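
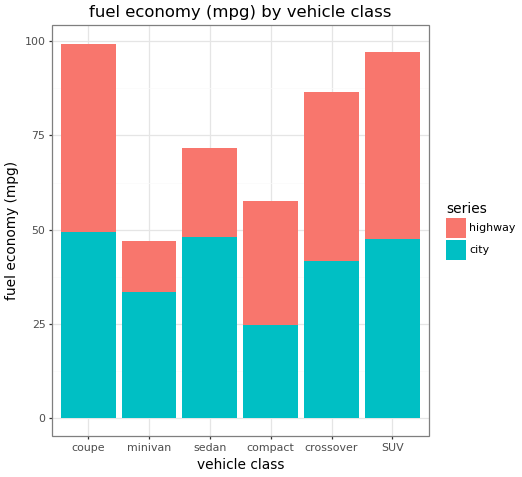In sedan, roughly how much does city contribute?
city top ≈ 50, bottom ≈ 0; segment ≈ 50.

≈ 50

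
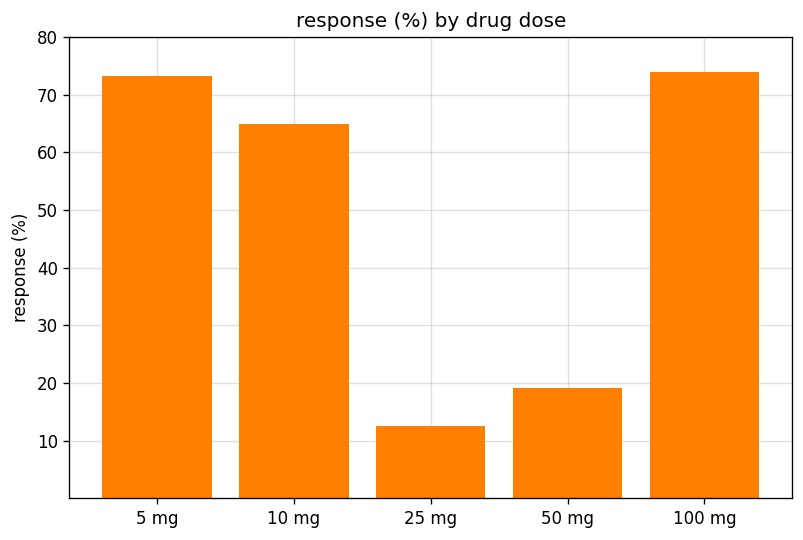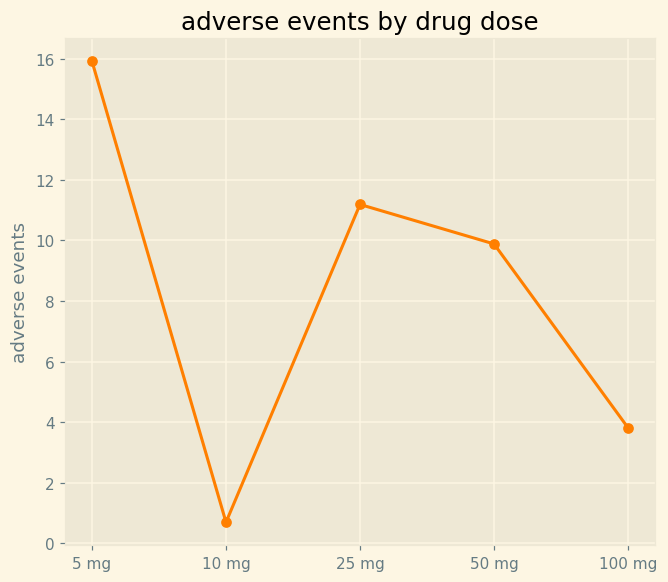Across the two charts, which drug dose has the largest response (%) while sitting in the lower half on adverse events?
Chart 2 median adverse events ≈ 10; below-median drug doses: 10 mg, 100 mg. Among those, 100 mg has the highest response (%) (≈ 70).

100 mg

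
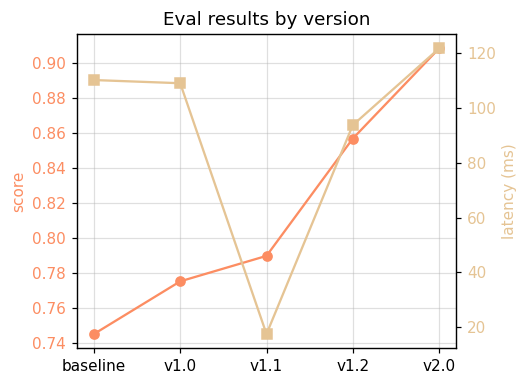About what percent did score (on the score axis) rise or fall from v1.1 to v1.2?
≈ +10.3%

v1.1 ≈ 0.78, v1.2 ≈ 0.86; (0.86 − 0.78) / 0.78 ≈ +10.3%.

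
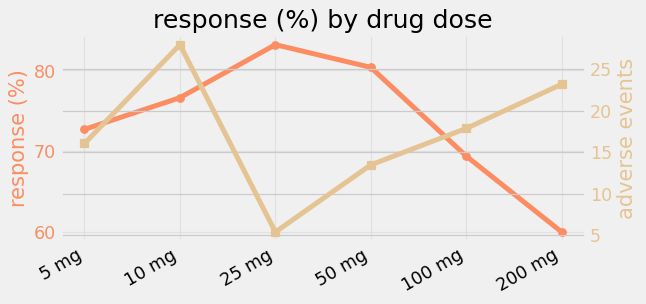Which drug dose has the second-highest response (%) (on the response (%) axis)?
50 mg

Top 3 (on the response (%) axis): 25 mg ≈ 84, 50 mg ≈ 80, 10 mg ≈ 76.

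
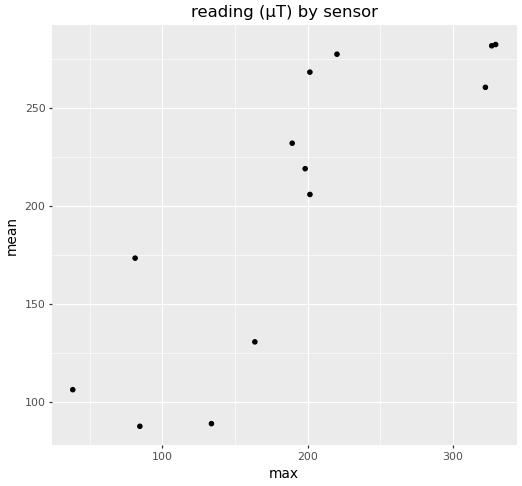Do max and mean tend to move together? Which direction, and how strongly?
Points are positively correlated; strong (|r| ≈ 0.8).

positive, strong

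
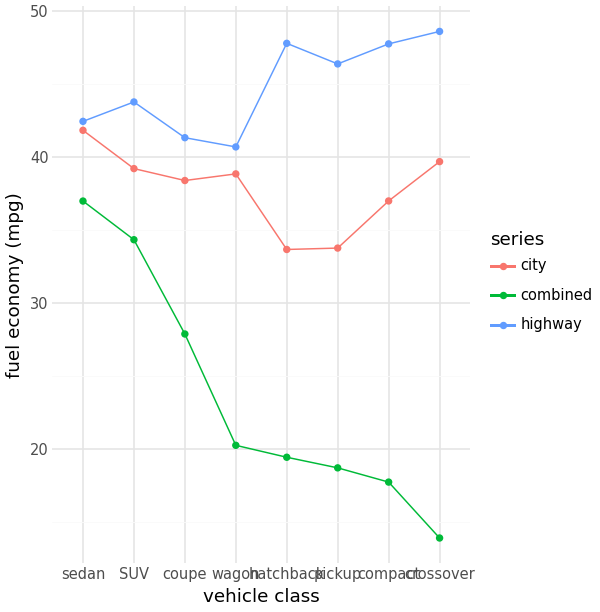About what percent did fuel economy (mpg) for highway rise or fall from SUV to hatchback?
≈ +11.1%

SUV ≈ 45, hatchback ≈ 50; (50 − 45) / 45 ≈ +11.1%.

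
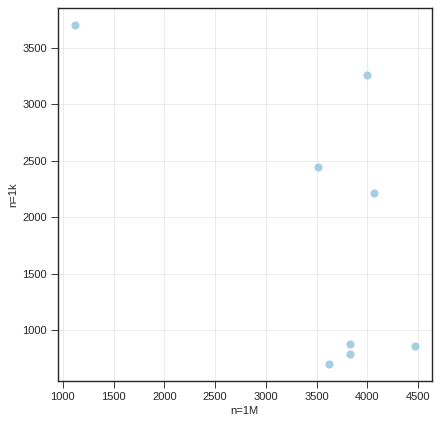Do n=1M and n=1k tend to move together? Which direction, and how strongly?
Points are negatively correlated; moderate (|r| ≈ 0.6).

negative, moderate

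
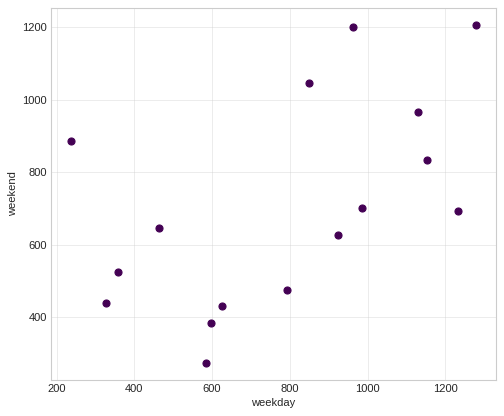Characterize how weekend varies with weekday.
Points are positively correlated; moderate (|r| ≈ 0.5).

positive, moderate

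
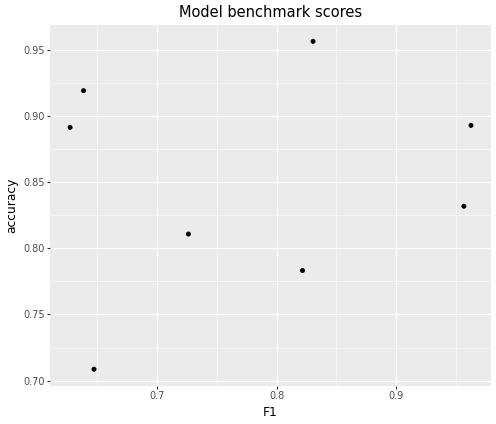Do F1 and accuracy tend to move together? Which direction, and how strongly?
no clear correlation

Points are roughly uncorrelated; weak (|r| ≈ 0.2).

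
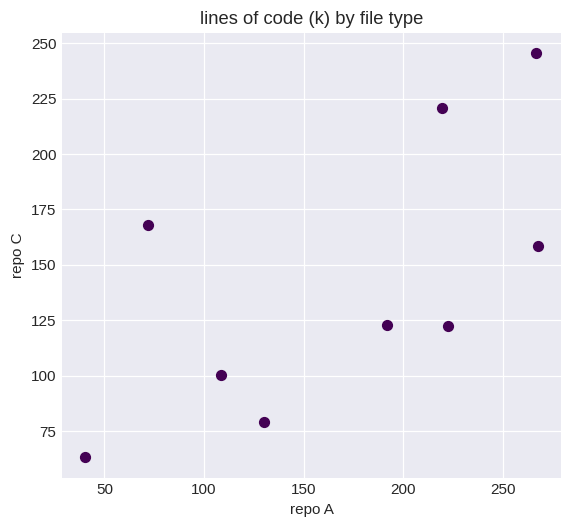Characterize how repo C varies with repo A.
Points are positively correlated; moderate (|r| ≈ 0.6).

positive, moderate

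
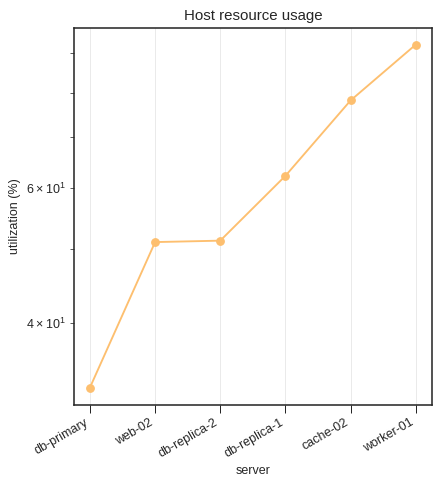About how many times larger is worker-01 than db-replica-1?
worker-01 ≈ 90, db-replica-1 ≈ 60; 90/60 ≈ 1.5.

≈ 1.5×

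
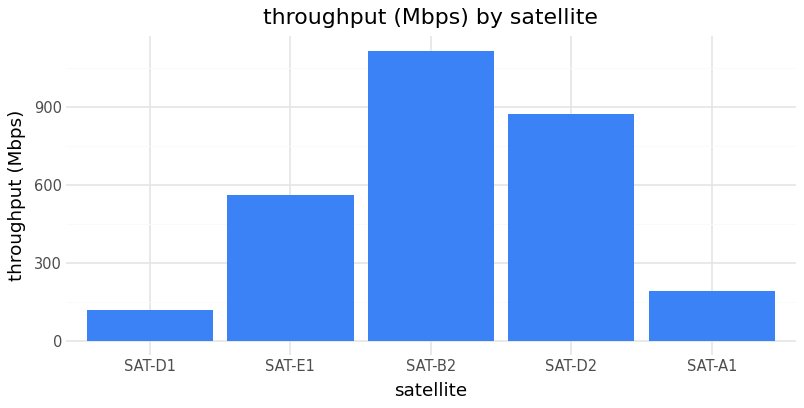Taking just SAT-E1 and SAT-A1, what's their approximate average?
(600 + 200) / 2 ≈ 400.

≈ 400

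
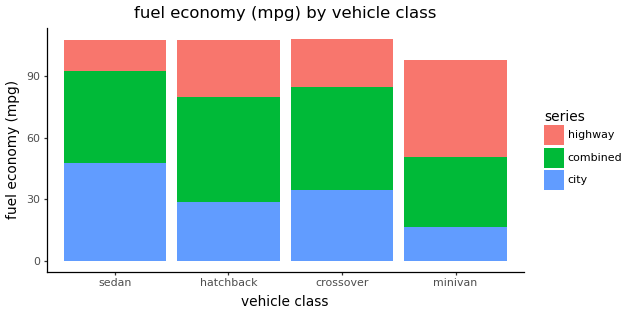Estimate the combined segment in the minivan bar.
combined top ≈ 50, bottom ≈ 20; segment ≈ 30.

≈ 30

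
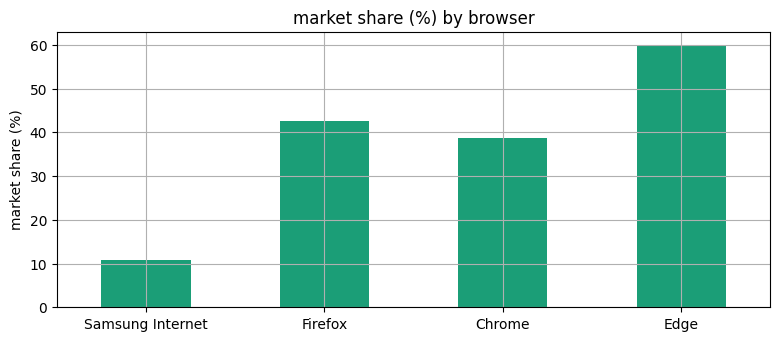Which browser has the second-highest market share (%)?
Top 3: Edge ≈ 60, Firefox ≈ 45, Chrome ≈ 40.

Firefox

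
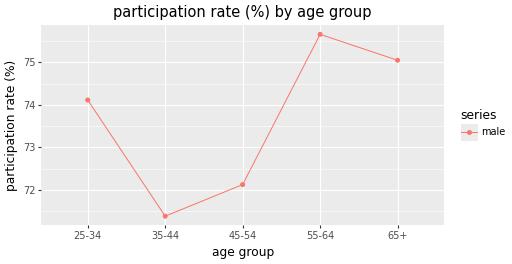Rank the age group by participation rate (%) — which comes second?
Top 3: 55-64 ≈ 75.5, 65+ ≈ 75.0, 25-34 ≈ 74.0.

65+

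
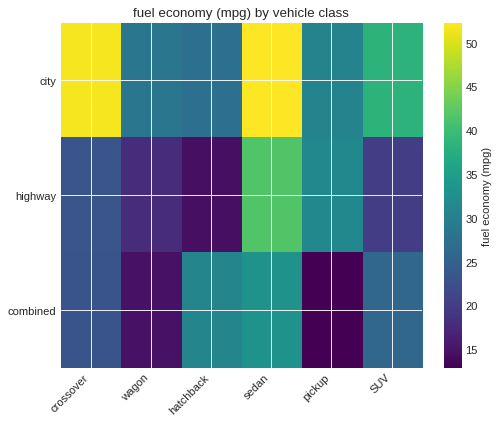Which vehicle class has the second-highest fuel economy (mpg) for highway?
Top 3 for highway: sedan ≈ 40, pickup ≈ 30, crossover ≈ 25.

pickup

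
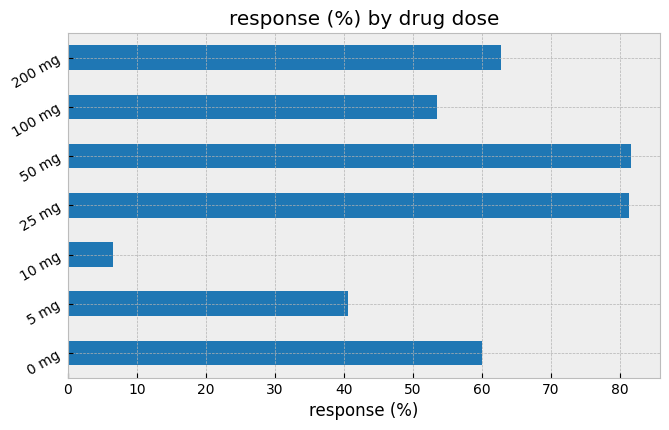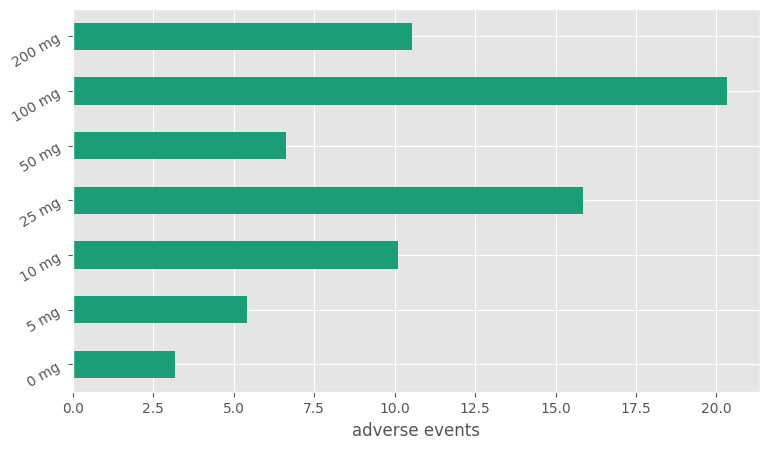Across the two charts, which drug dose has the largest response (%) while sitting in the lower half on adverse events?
Chart 2 median adverse events ≈ 10; below-median drug doses: 0 mg, 5 mg, 50 mg. Among those, 50 mg has the highest response (%) (≈ 80).

50 mg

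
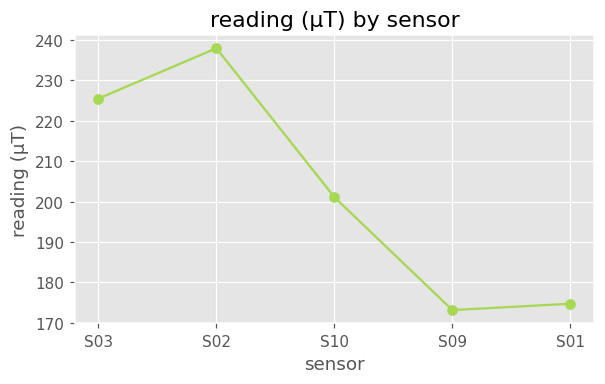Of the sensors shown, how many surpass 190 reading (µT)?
Above 190: S03, S02, S10.

3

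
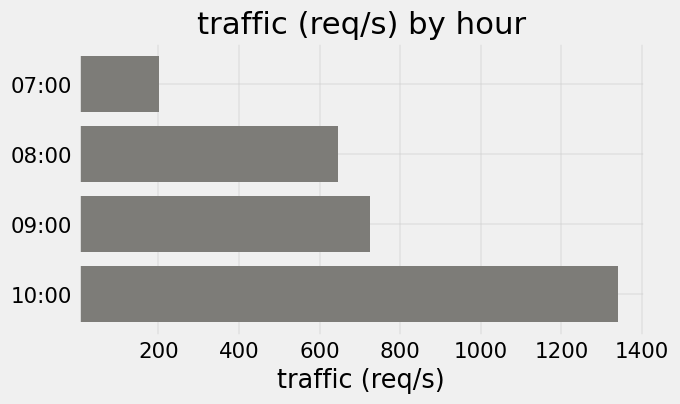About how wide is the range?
≈ 1200

Max 10:00 ≈ 1400, min 07:00 ≈ 200; range ≈ 1200.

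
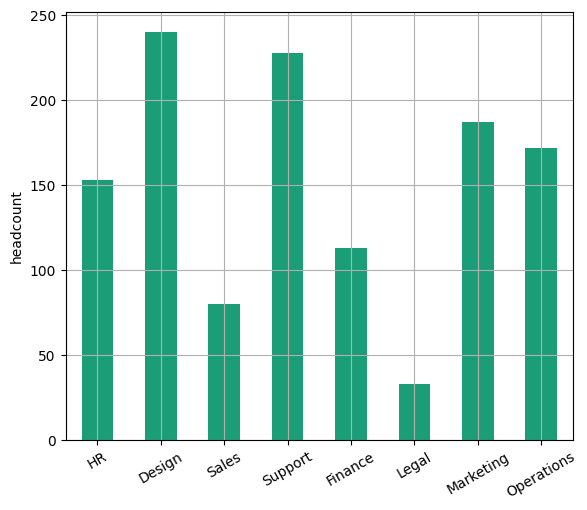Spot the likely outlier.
Legal ≈ 40; the rest sit between ≈ 80 and ≈ 240.

Legal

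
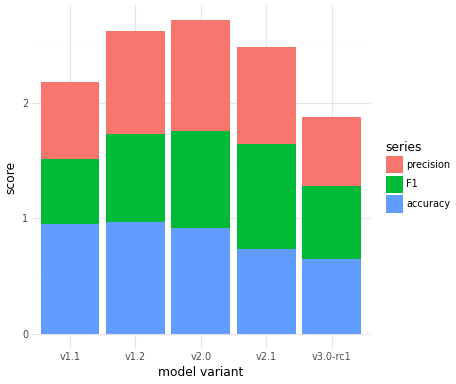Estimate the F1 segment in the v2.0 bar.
F1 top ≈ 2.0, bottom ≈ 1.0; segment ≈ 1.0.

≈ 1.0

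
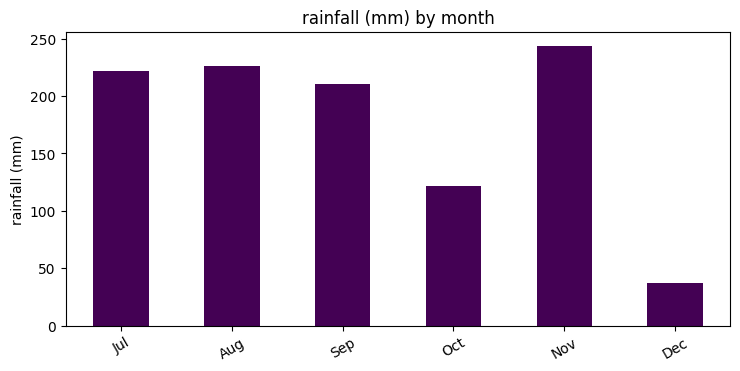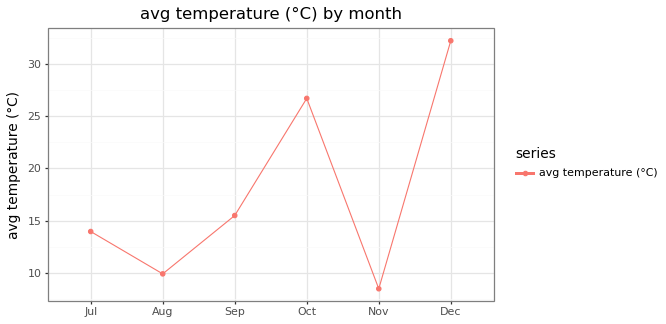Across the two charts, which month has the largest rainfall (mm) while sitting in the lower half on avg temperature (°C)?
Nov

Chart 2 median avg temperature (°C) ≈ 15; below-median months: Jul, Aug, Nov. Among those, Nov has the highest rainfall (mm) (≈ 250).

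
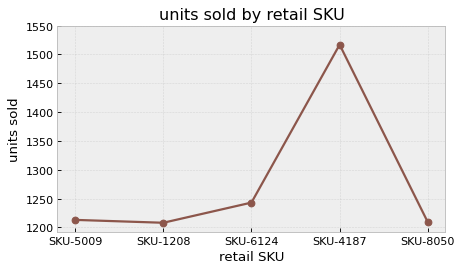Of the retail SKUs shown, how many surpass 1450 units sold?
Above 1450: SKU-4187.

1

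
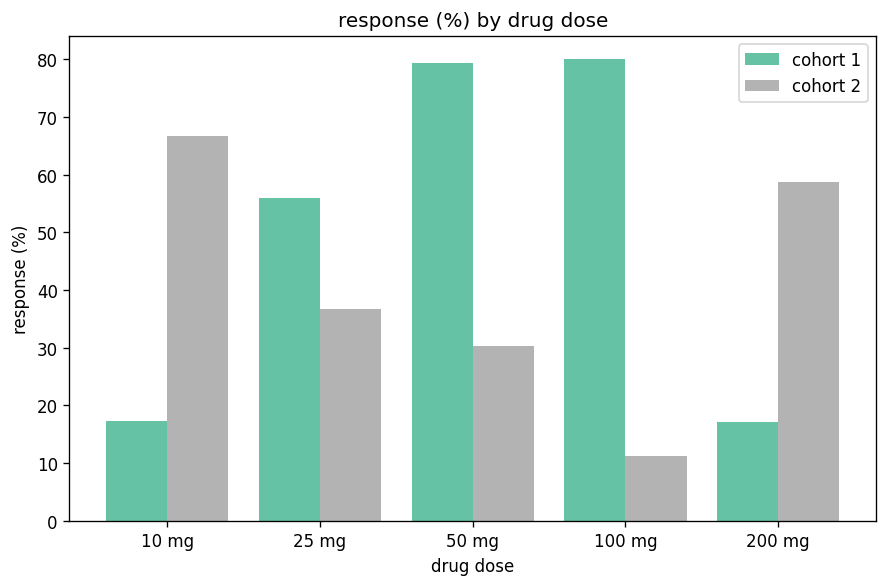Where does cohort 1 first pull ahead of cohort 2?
25 mg

10 mg: cohort 1 ≈ 20 vs cohort 2 ≈ 70 (not yet); 25 mg: cohort 1 ≈ 60 vs cohort 2 ≈ 40 (first crossover).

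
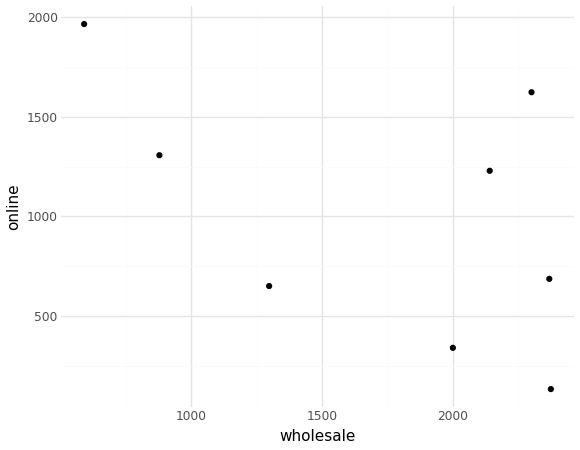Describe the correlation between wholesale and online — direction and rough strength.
negative, moderate

Points are negatively correlated; moderate (|r| ≈ 0.5).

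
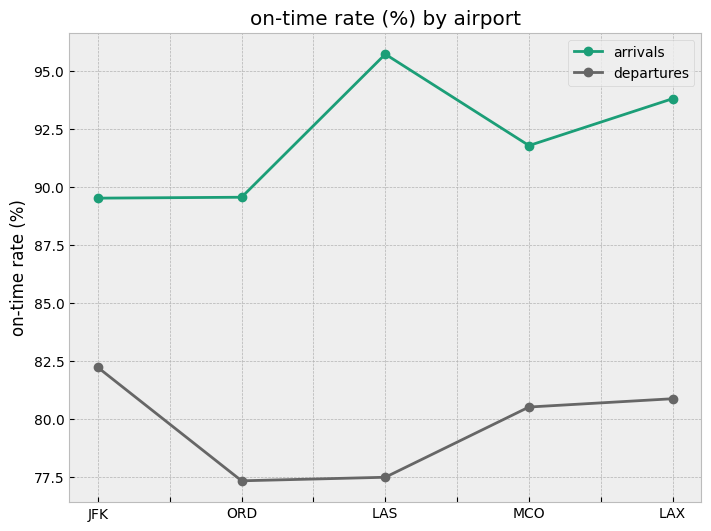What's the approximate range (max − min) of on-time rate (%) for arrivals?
Max LAS ≈ 96, min JFK ≈ 90; range ≈ 6.

≈ 6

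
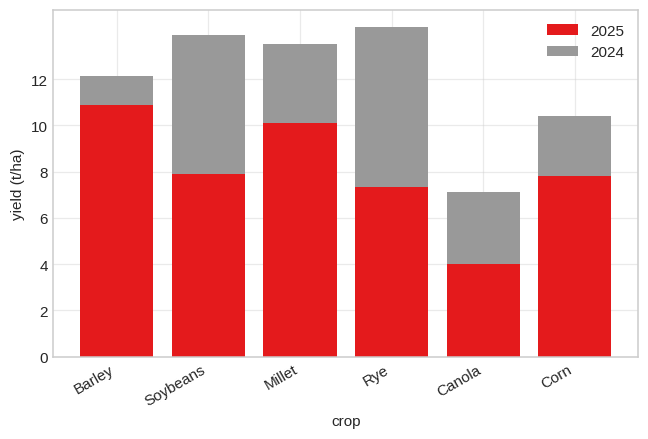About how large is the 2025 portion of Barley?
≈ 10

2025 top ≈ 10, bottom ≈ 0; segment ≈ 10.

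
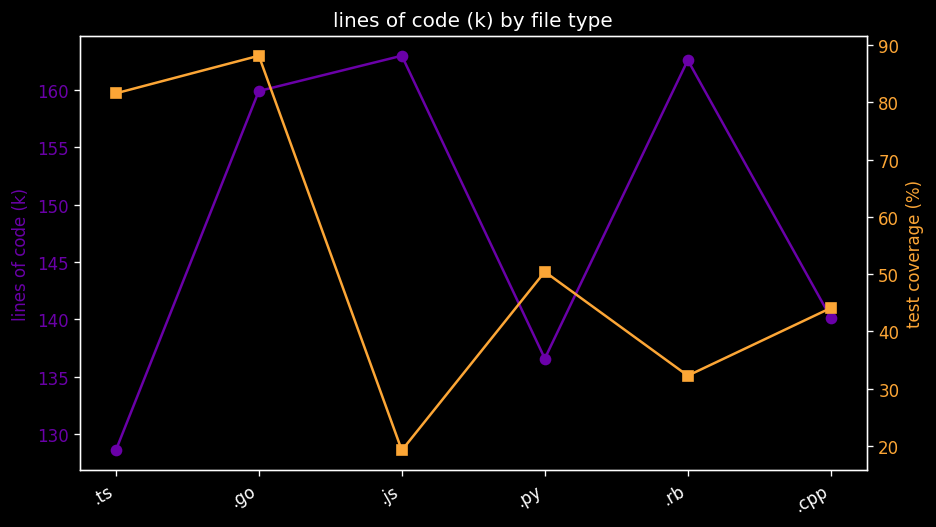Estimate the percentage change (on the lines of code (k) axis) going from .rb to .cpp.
≈ -15.2%

.rb ≈ 165, .cpp ≈ 140; (140 − 165) / 165 ≈ -15.2%.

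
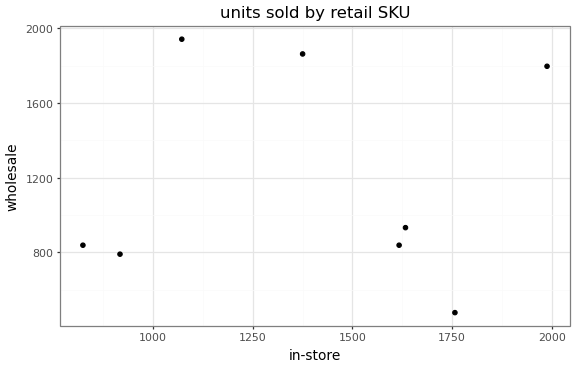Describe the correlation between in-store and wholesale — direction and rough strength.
no clear correlation

Points are roughly uncorrelated; weak (|r| ≈ 0.1).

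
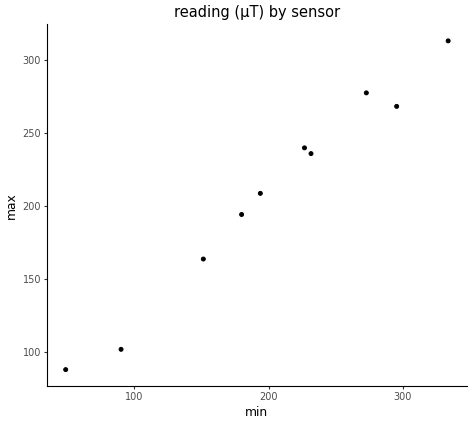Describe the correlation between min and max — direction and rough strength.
positive, strong

Points are positively correlated; strong (|r| ≈ 1.0).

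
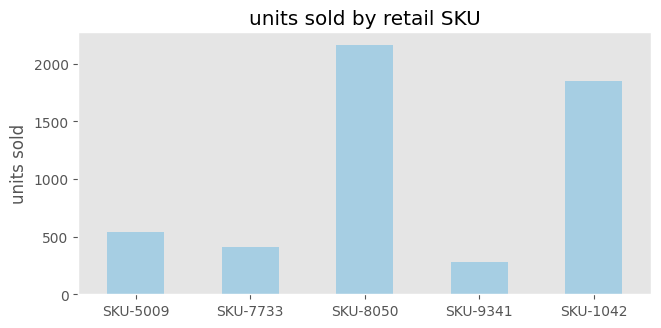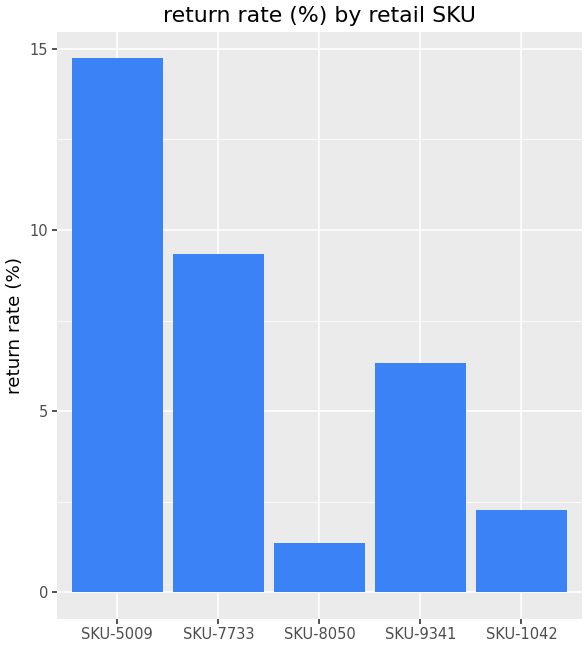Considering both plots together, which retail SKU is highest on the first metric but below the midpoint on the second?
Chart 2 median return rate (%) ≈ 6; below-median retail SKUs: SKU-8050, SKU-1042. Among those, SKU-8050 has the highest units sold (≈ 2200).

SKU-8050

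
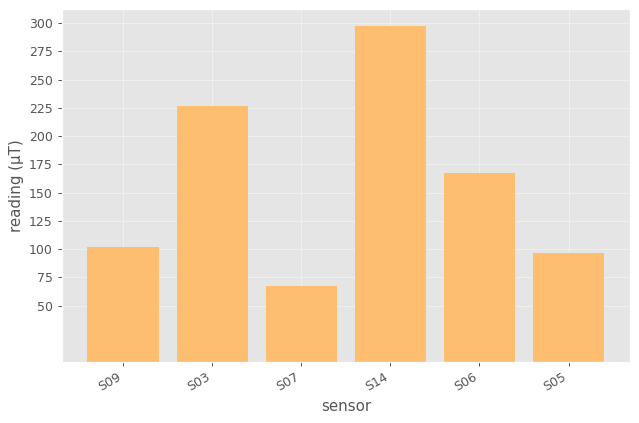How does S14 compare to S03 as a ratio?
≈ 1.33×

S14 ≈ 300, S03 ≈ 225; 300/225 ≈ 1.33.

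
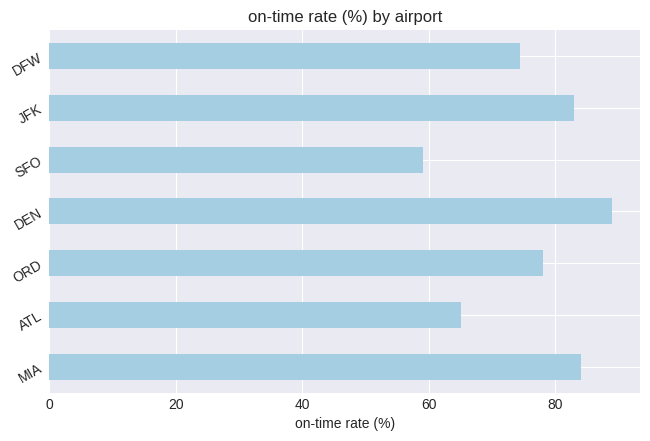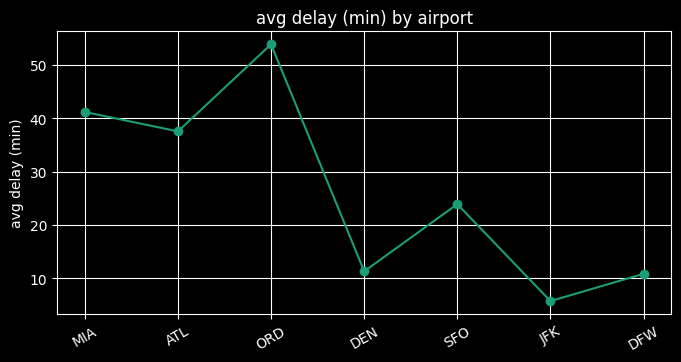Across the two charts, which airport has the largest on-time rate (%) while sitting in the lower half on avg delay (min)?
DEN

Chart 2 median avg delay (min) ≈ 25; below-median airports: DEN, JFK, DFW. Among those, DEN has the highest on-time rate (%) (≈ 90).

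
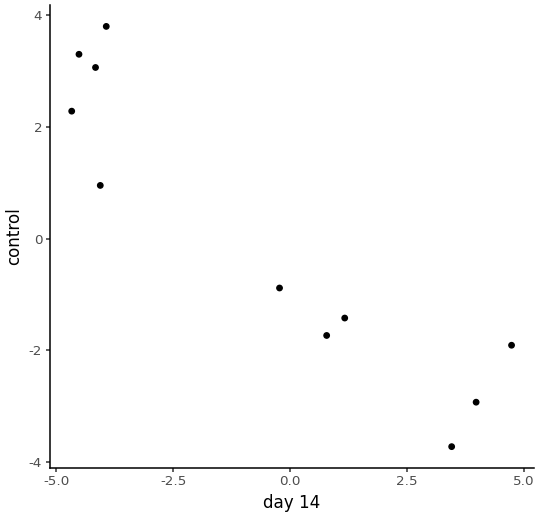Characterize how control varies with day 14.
Points are negatively correlated; strong (|r| ≈ 0.9).

negative, strong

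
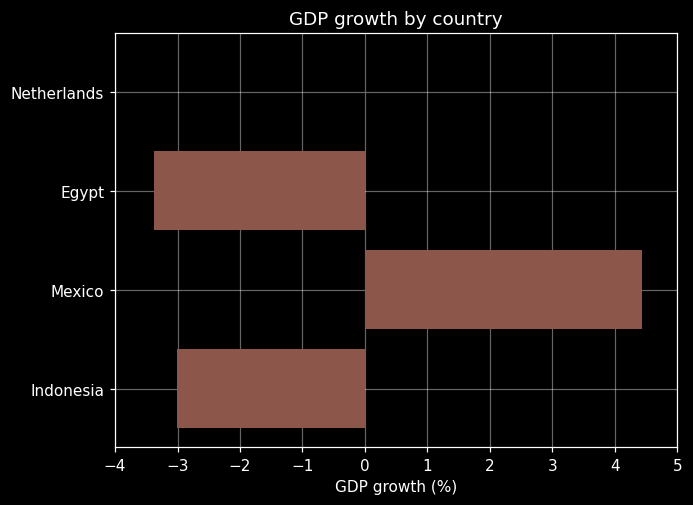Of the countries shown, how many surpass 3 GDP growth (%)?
1

Above 3: Mexico.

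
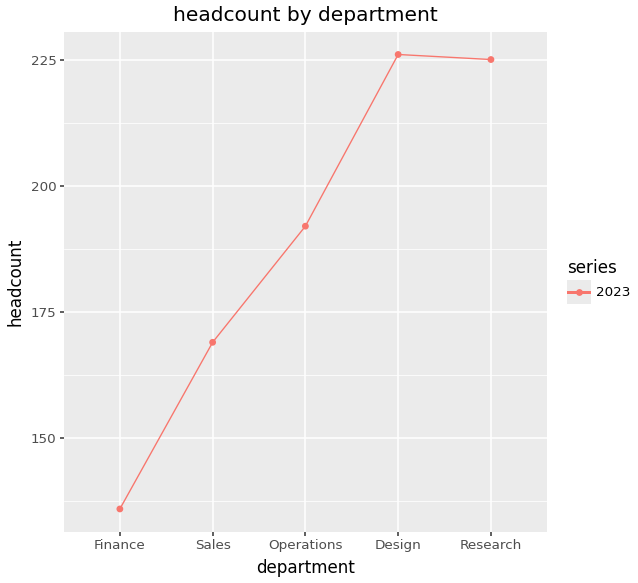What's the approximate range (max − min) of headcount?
Max Design ≈ 230, min Finance ≈ 140; range ≈ 90.

≈ 90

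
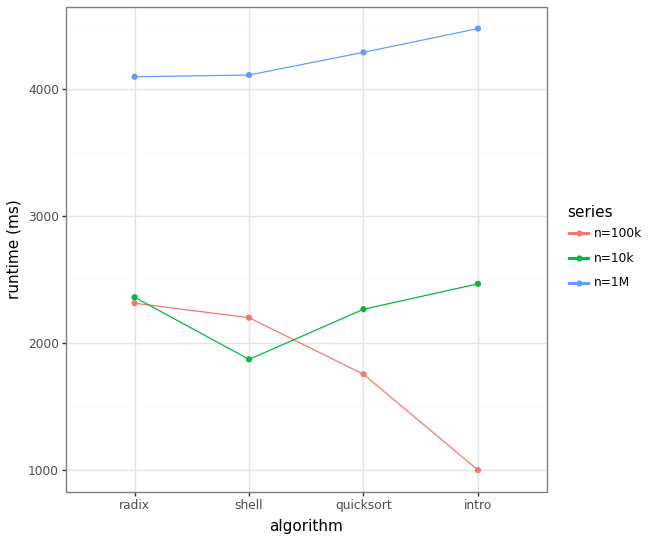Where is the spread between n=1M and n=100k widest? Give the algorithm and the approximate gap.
intro, ≈ 3500 ms

intro: n=1M ≈ 4500, n=100k ≈ 1000 → gap ≈ 3500. Next-largest (quicksort) is only ≈ 2500.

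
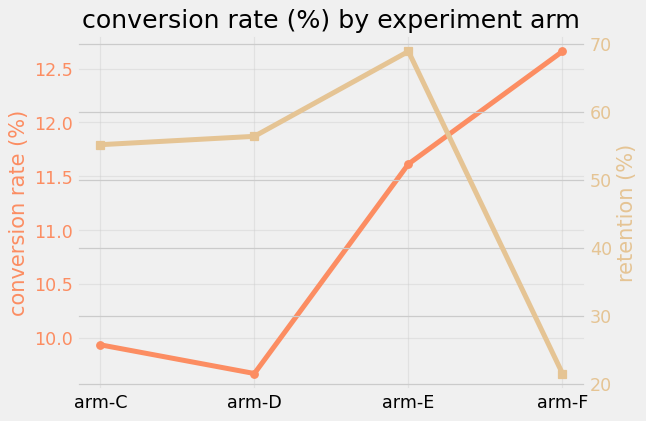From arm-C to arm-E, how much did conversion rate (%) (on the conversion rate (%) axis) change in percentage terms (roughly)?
≈ +15%

arm-C ≈ 10.0, arm-E ≈ 11.5; (11.5 − 10.0) / 10.0 ≈ +15%.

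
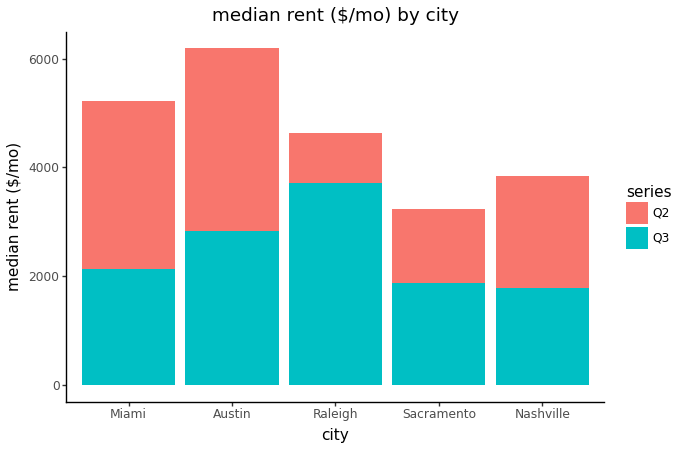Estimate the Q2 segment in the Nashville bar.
≈ 2000

Q2 top ≈ 4000, bottom ≈ 2000; segment ≈ 2000.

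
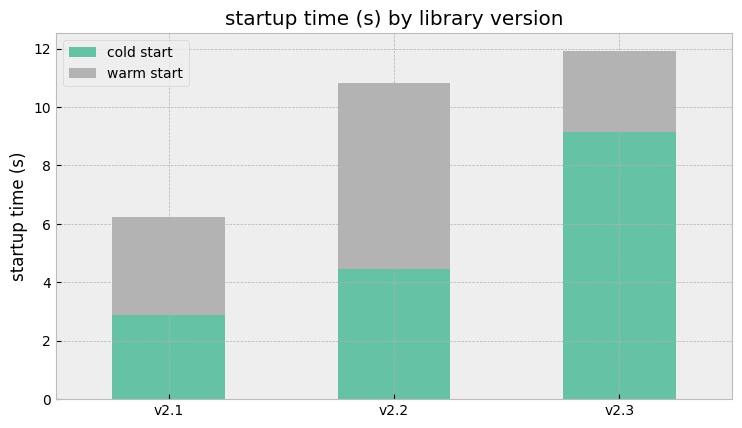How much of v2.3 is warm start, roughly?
warm start top ≈ 12, bottom ≈ 9; segment ≈ 3.

≈ 3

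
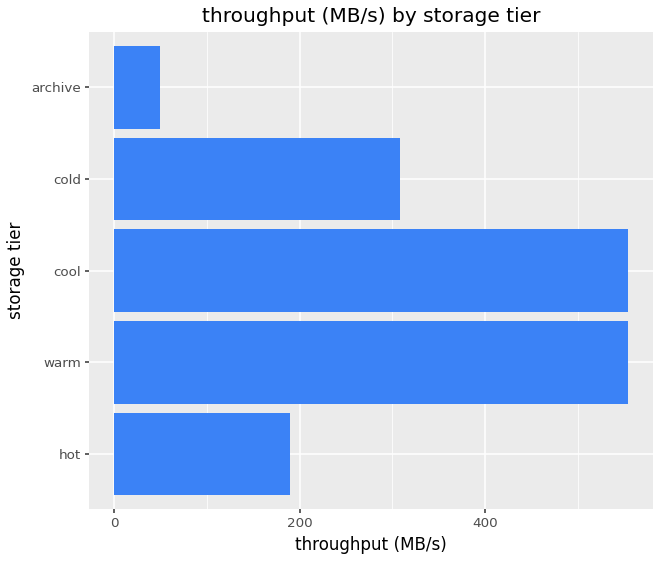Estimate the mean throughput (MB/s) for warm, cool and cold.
(550 + 550 + 300) / 3 ≈ 467.

≈ 467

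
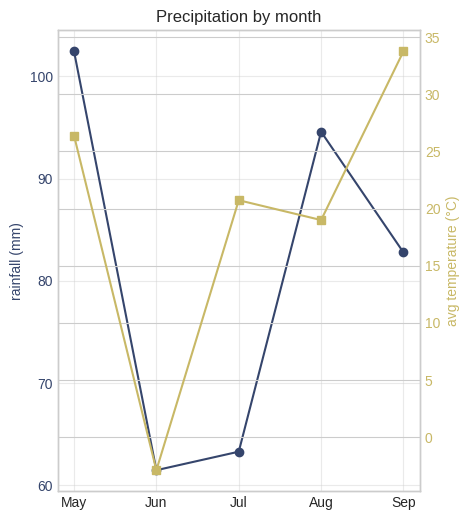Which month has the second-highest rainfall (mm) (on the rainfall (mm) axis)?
Aug

Top 3 (on the rainfall (mm) axis): May ≈ 100, Aug ≈ 95, Sep ≈ 85.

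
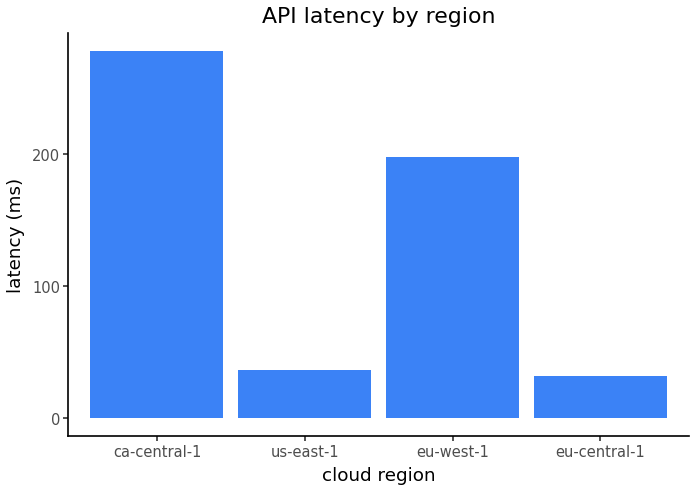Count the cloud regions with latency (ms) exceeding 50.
2

Above 50: ca-central-1, eu-west-1.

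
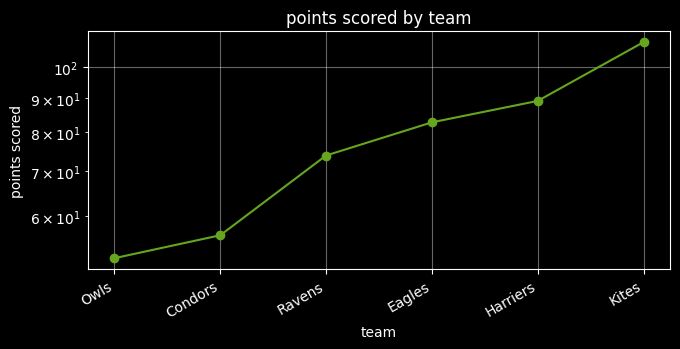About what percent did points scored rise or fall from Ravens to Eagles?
≈ +13.3%

Ravens ≈ 75, Eagles ≈ 85; (85 − 75) / 75 ≈ +13.3%.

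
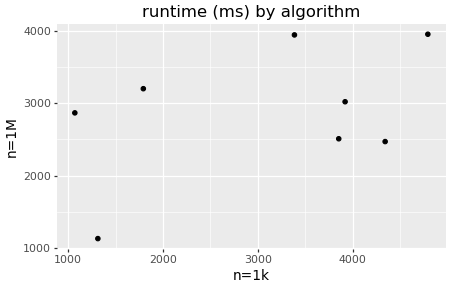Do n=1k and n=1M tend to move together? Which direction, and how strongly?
Points are positively correlated; moderate (|r| ≈ 0.5).

positive, moderate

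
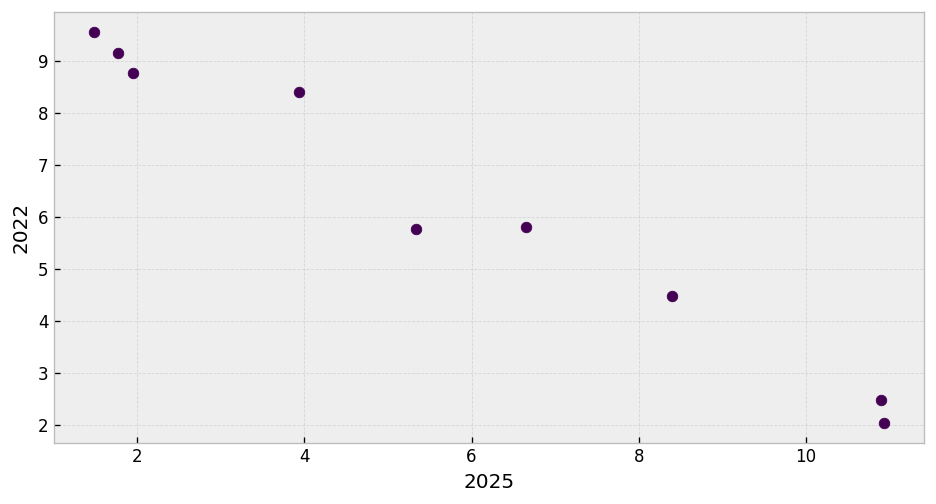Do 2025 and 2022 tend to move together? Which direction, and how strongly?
negative, strong

Points are negatively correlated; strong (|r| ≈ 1.0).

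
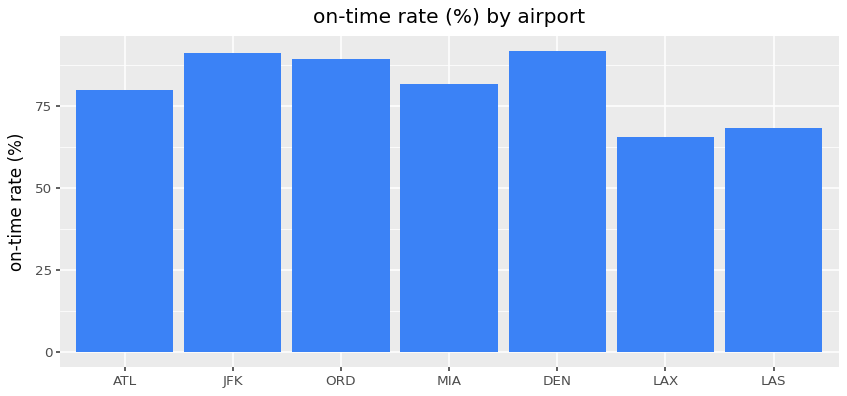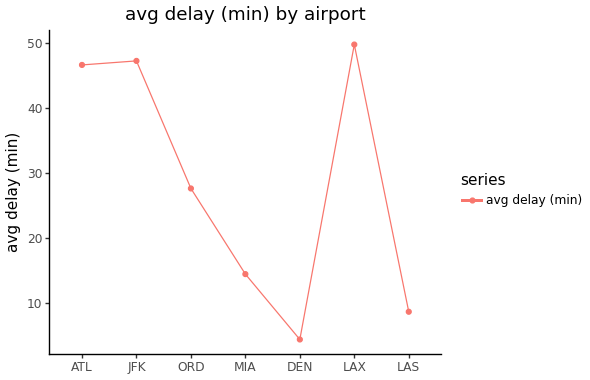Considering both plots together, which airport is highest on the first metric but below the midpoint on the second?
Chart 2 median avg delay (min) ≈ 30; below-median airports: MIA, DEN, LAS. Among those, DEN has the highest on-time rate (%) (≈ 90).

DEN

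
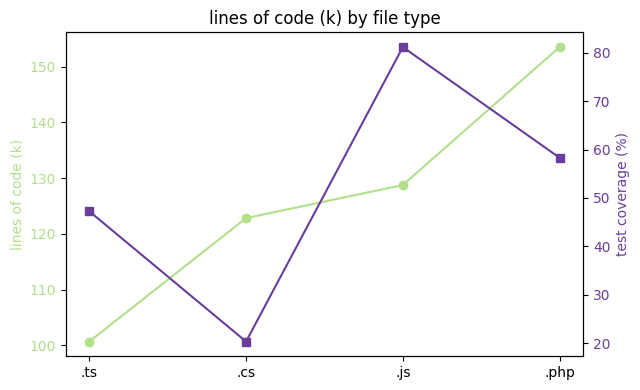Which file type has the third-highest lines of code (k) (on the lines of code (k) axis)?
.cs

Top 4 (on the lines of code (k) axis): .php ≈ 155, .js ≈ 130, .cs ≈ 125, .ts ≈ 100.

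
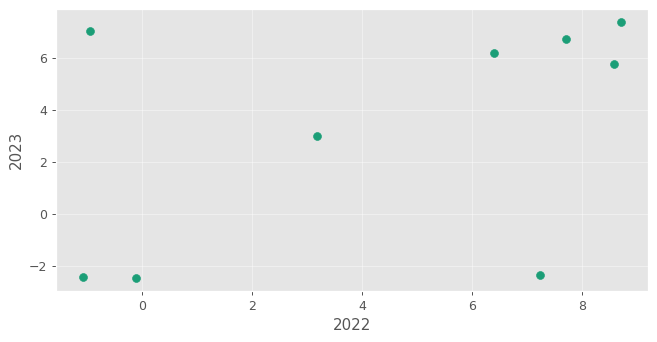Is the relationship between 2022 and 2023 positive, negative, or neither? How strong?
positive, moderate

Points are positively correlated; moderate (|r| ≈ 0.5).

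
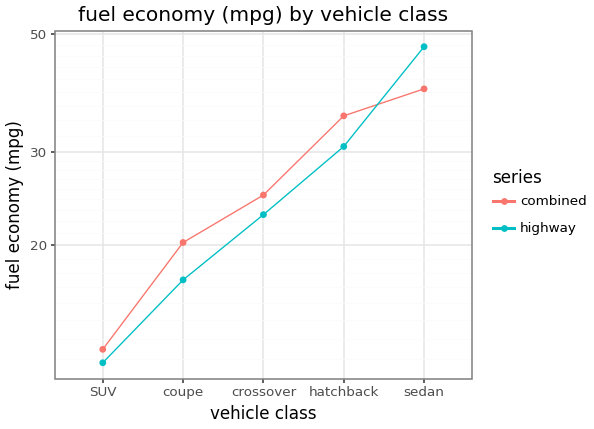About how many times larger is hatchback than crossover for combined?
≈ 1.4×

hatchback ≈ 35, crossover ≈ 25; 35/25 ≈ 1.4.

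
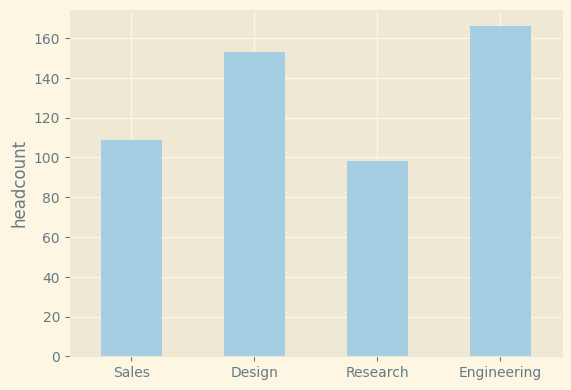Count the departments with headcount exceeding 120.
2

Above 120: Design, Engineering.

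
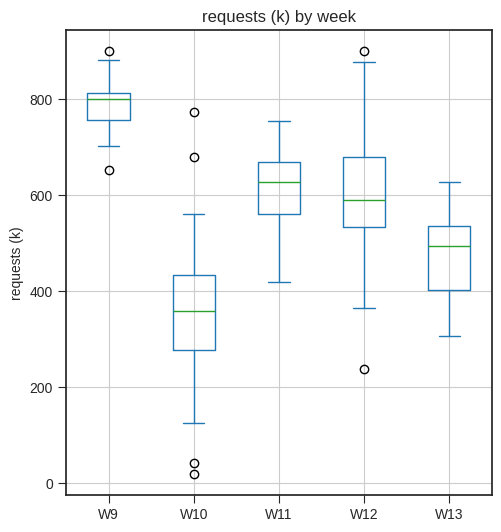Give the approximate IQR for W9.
≈ 50

Q3 ≈ 800, Q1 ≈ 750; IQR ≈ 50.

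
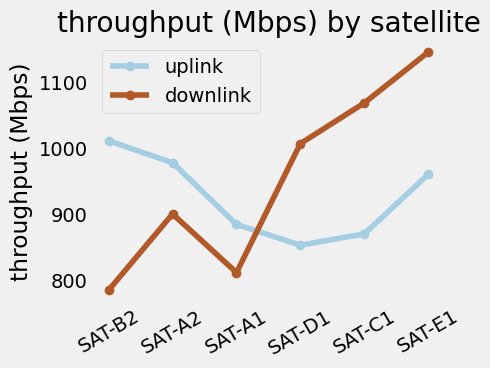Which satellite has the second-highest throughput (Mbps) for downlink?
SAT-C1

Top 3 for downlink: SAT-E1 ≈ 1150, SAT-C1 ≈ 1050, SAT-D1 ≈ 1000.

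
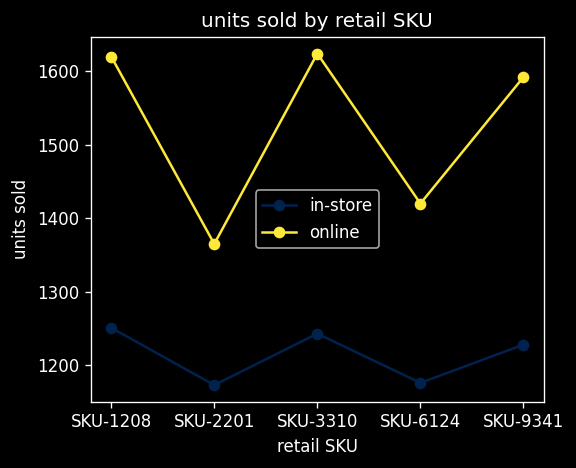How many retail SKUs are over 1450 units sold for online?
Above 1450: SKU-1208, SKU-3310, SKU-9341.

3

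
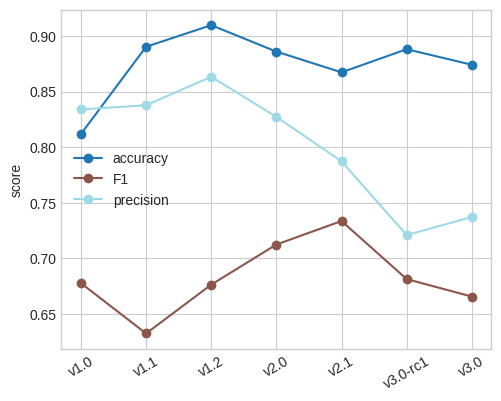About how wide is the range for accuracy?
≈ 0.10

Max v1.2 ≈ 0.90, min v1.0 ≈ 0.80; range ≈ 0.10.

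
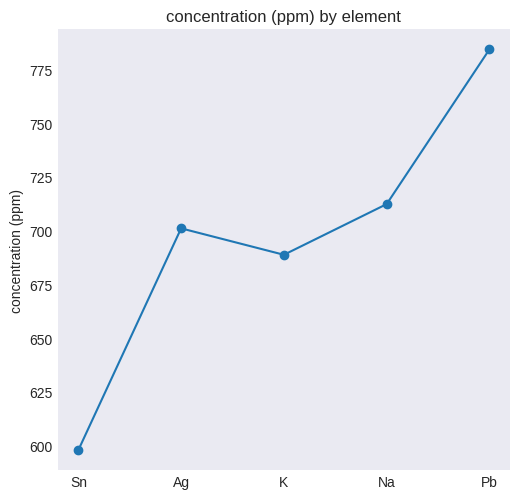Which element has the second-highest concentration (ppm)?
Top 3: Pb ≈ 780, Na ≈ 720, Ag ≈ 700.

Na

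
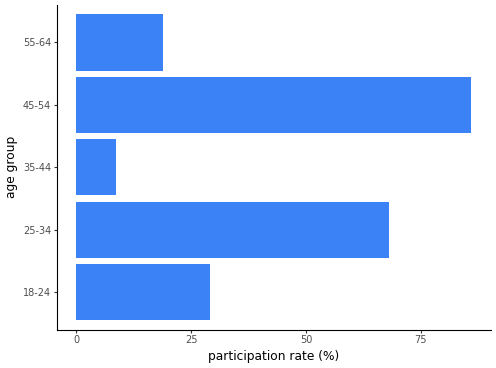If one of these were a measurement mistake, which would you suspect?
45-54 ≈ 90; the rest sit between ≈ 10 and ≈ 70.

45-54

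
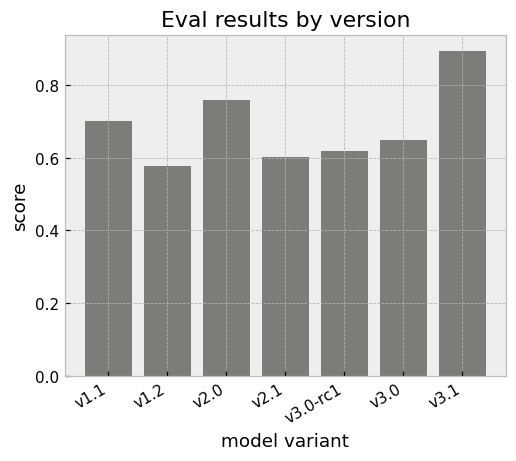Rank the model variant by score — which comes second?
v2.0

Top 3: v3.1 ≈ 0.9, v2.0 ≈ 0.8, v1.1 ≈ 0.7.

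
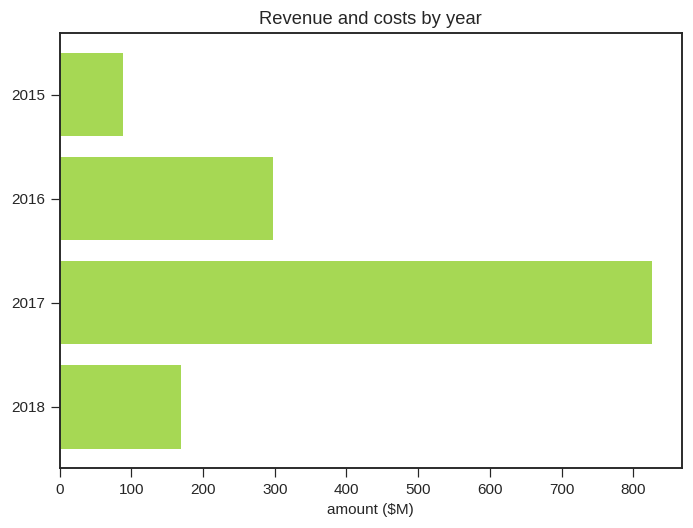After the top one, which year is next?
Top 3: 2017 ≈ 800, 2016 ≈ 300, 2018 ≈ 200.

2016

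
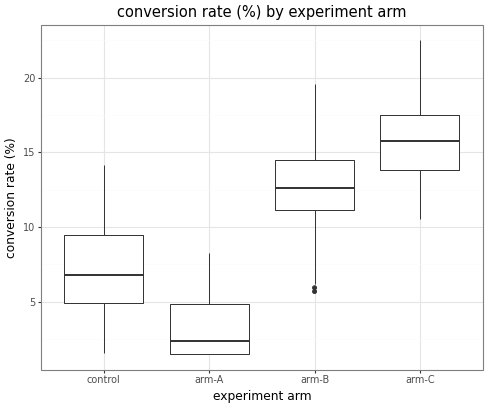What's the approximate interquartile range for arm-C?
≈ 4

Q3 ≈ 18, Q1 ≈ 14; IQR ≈ 4.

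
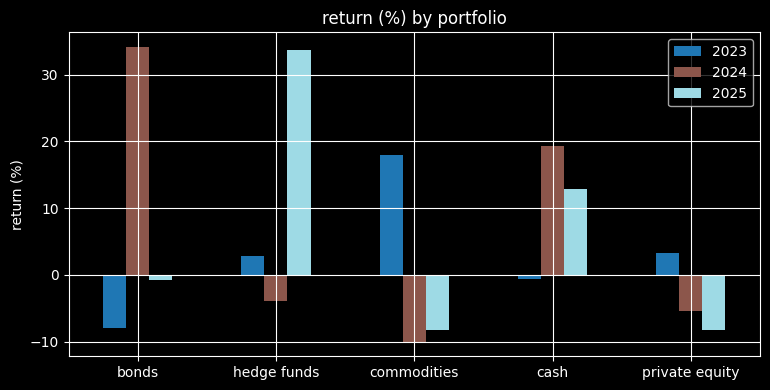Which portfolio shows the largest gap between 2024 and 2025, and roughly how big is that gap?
hedge funds, ≈ 40 %

hedge funds: 2024 ≈ -5, 2025 ≈ 35 → gap ≈ 40. Next-largest (bonds) is only ≈ 35.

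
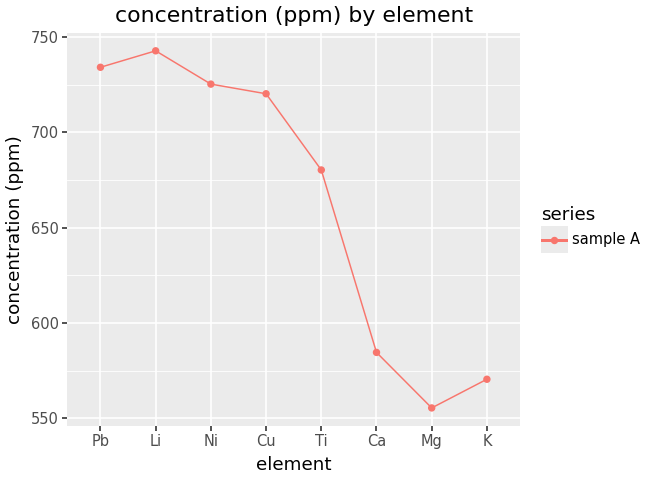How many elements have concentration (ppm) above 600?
Above 600: Pb, Li, Ni, Cu, Ti.

5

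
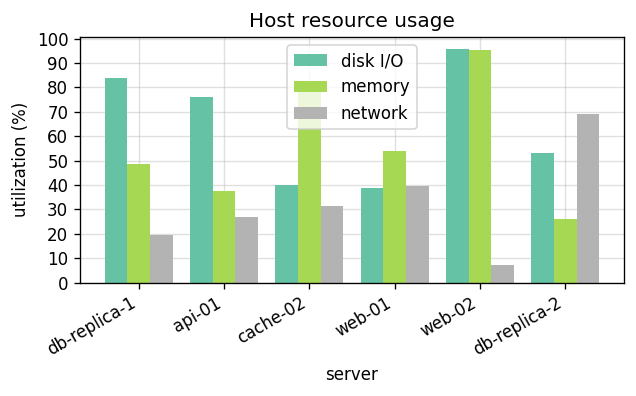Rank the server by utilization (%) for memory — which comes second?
cache-02

Top 3 for memory: web-02 ≈ 100, cache-02 ≈ 80, web-01 ≈ 50.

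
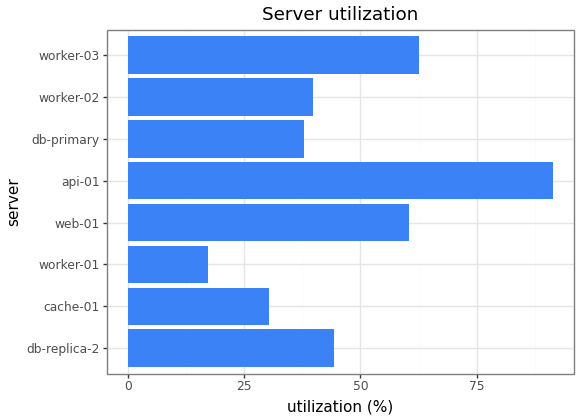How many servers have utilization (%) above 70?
Above 70: api-01.

1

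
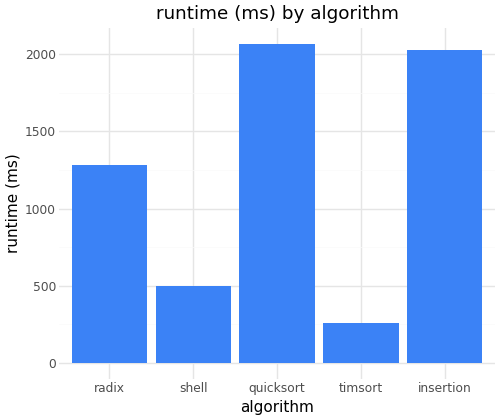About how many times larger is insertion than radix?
insertion ≈ 2000, radix ≈ 1200; 2000/1200 ≈ 1.67.

≈ 1.67×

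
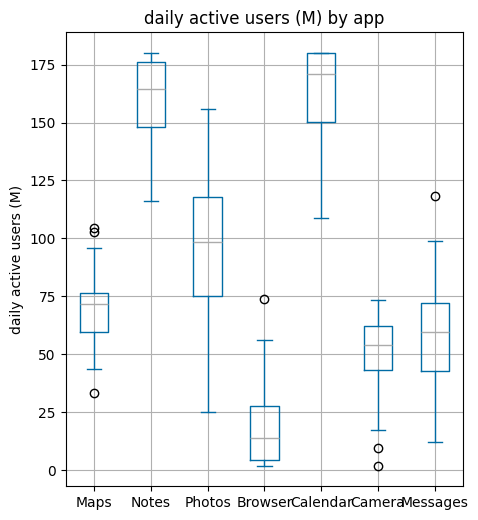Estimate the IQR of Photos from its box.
≈ 40

Q3 ≈ 120, Q1 ≈ 80; IQR ≈ 40.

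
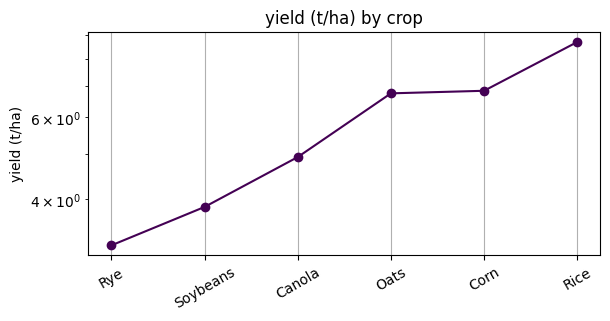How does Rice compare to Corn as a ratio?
Rice ≈ 8.5, Corn ≈ 7.0; 8.5/7.0 ≈ 1.21.

≈ 1.21×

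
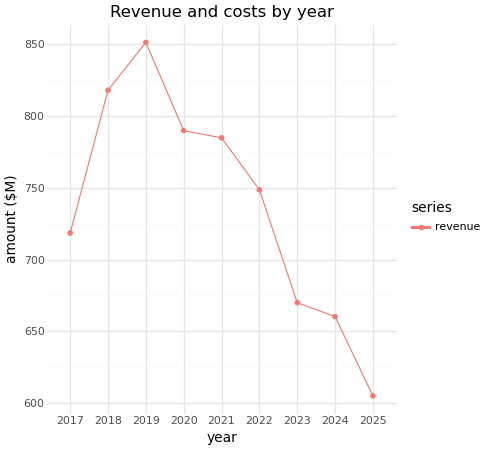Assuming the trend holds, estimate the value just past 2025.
≈ 562.5

Last three: 675, 650, 600 → slope ≈ -37.5/step → next ≈ 562.5.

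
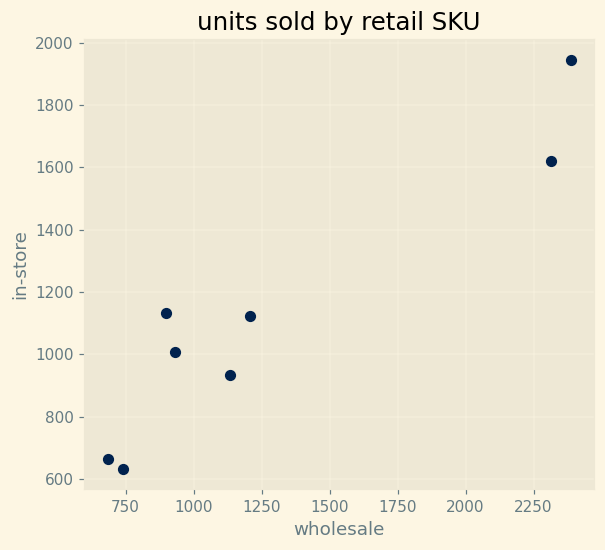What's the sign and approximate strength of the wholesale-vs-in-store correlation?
positive, strong

Points are positively correlated; strong (|r| ≈ 0.9).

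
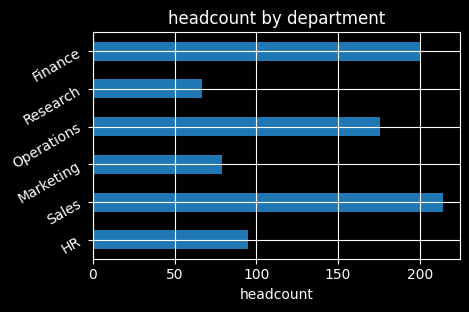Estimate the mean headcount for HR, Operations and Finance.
≈ 160

(100 + 180 + 200) / 3 ≈ 160.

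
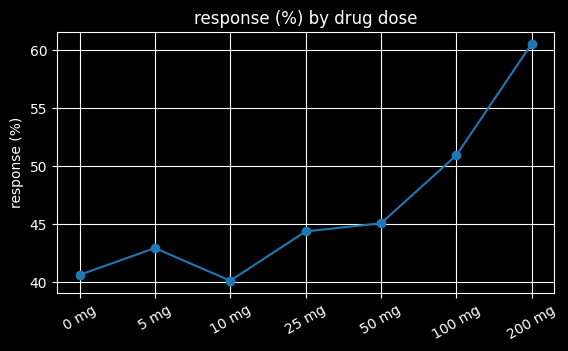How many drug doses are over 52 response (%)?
Above 52: 200 mg.

1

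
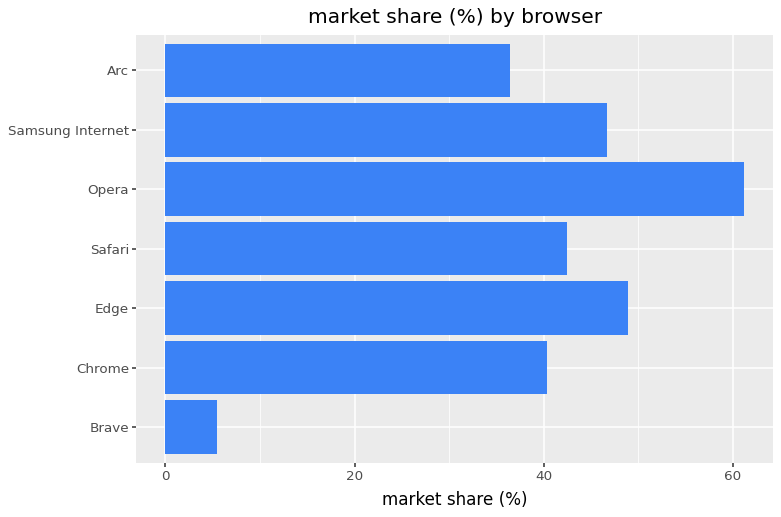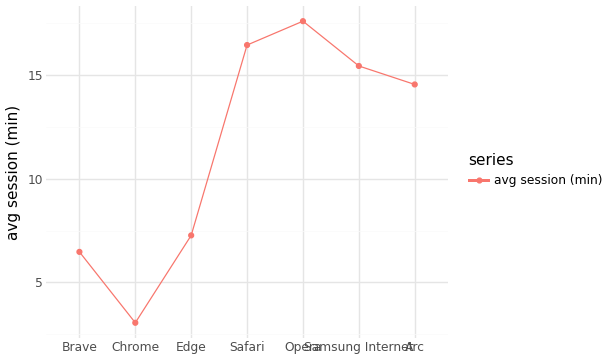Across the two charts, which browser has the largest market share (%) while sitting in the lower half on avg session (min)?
Edge

Chart 2 median avg session (min) ≈ 14; below-median browsers: Brave, Chrome, Edge. Among those, Edge has the highest market share (%) (≈ 50).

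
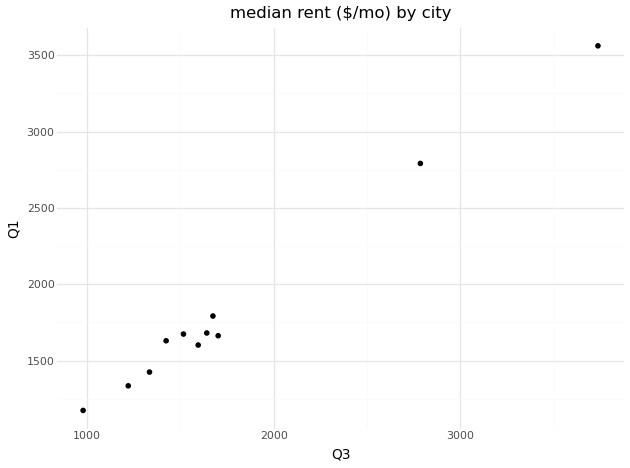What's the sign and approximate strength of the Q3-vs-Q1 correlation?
Points are positively correlated; strong (|r| ≈ 1.0).

positive, strong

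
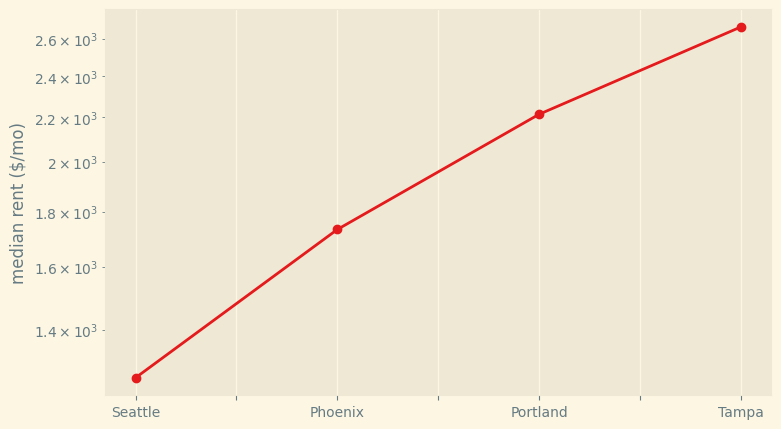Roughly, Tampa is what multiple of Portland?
Tampa ≈ 2600, Portland ≈ 2200; 2600/2200 ≈ 1.18.

≈ 1.18×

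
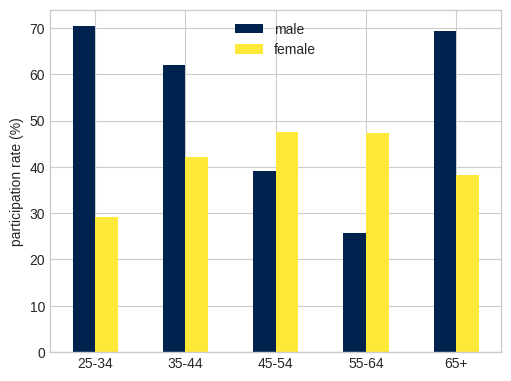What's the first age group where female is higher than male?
35-44: female ≈ 40 vs male ≈ 60 (not yet); 45-54: female ≈ 50 vs male ≈ 40 (first crossover).

45-54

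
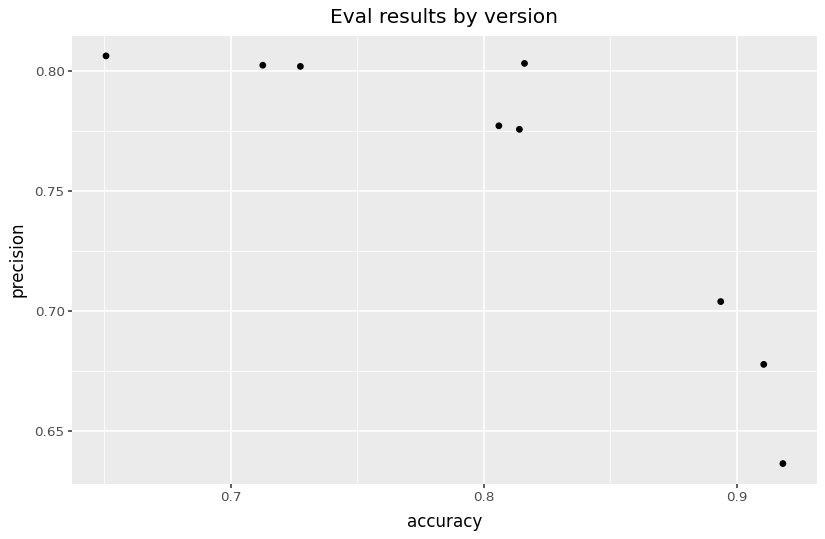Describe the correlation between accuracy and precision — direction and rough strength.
Points are negatively correlated; strong (|r| ≈ 0.9).

negative, strong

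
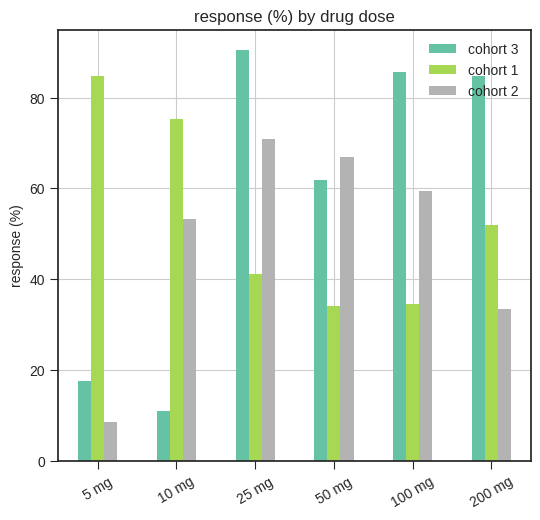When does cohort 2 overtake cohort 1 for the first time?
25 mg

10 mg: cohort 2 ≈ 50 vs cohort 1 ≈ 80 (not yet); 25 mg: cohort 2 ≈ 70 vs cohort 1 ≈ 40 (first crossover).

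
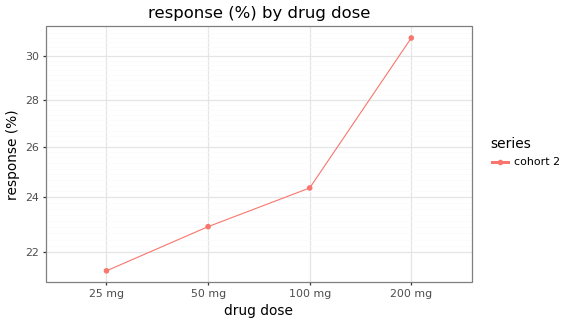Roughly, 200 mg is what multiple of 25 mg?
200 mg ≈ 31, 25 mg ≈ 21; 31/21 ≈ 1.48.

≈ 1.48×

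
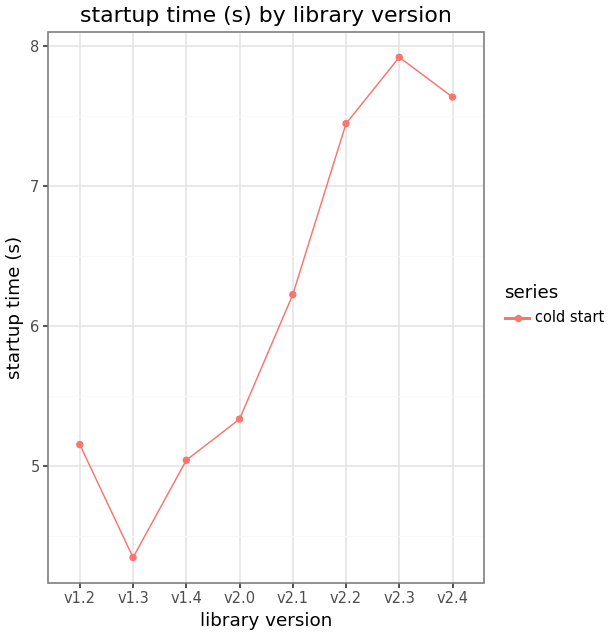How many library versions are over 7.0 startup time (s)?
3

Above 7.0: v2.2, v2.3, v2.4.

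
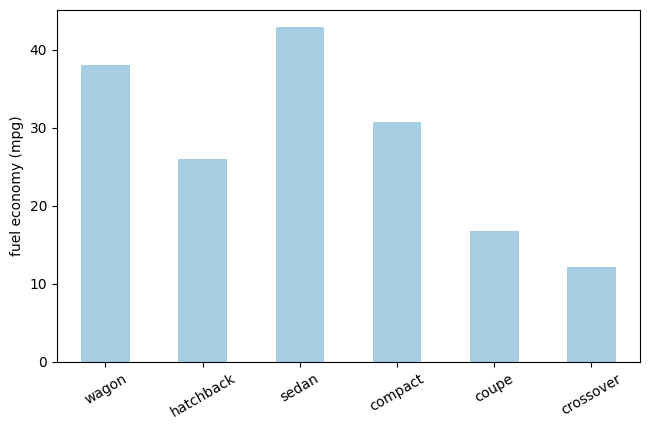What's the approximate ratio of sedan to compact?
≈ 1.5×

sedan ≈ 45, compact ≈ 30; 45/30 ≈ 1.5.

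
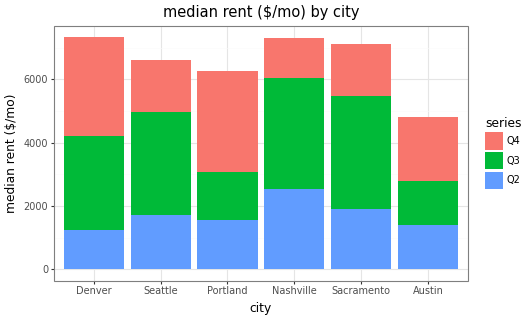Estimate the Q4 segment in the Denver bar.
Q4 top ≈ 7000, bottom ≈ 4000; segment ≈ 3000.

≈ 3000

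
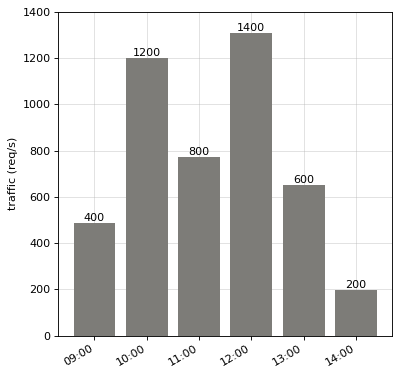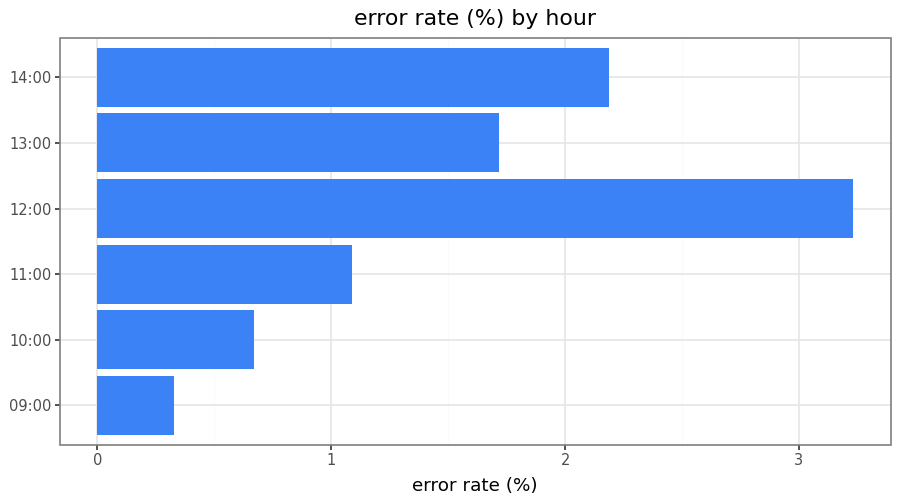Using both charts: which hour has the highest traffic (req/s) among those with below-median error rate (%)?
Chart 2 median error rate (%) ≈ 1.5; below-median hours: 09:00, 10:00, 11:00. Among those, 10:00 has the highest traffic (req/s) (≈ 1200).

10:00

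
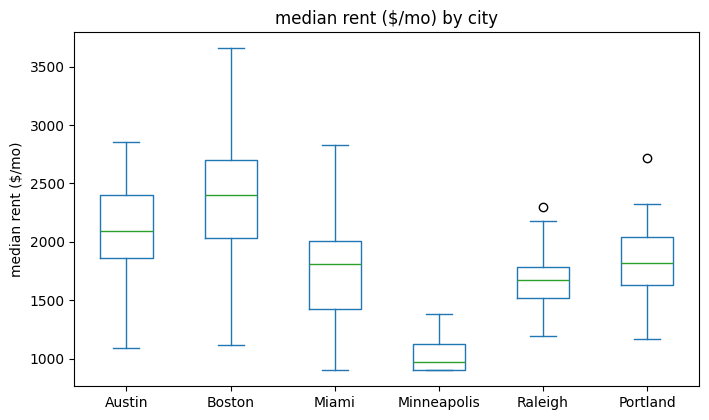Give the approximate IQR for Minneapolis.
≈ 200

Q3 ≈ 1200, Q1 ≈ 1000; IQR ≈ 200.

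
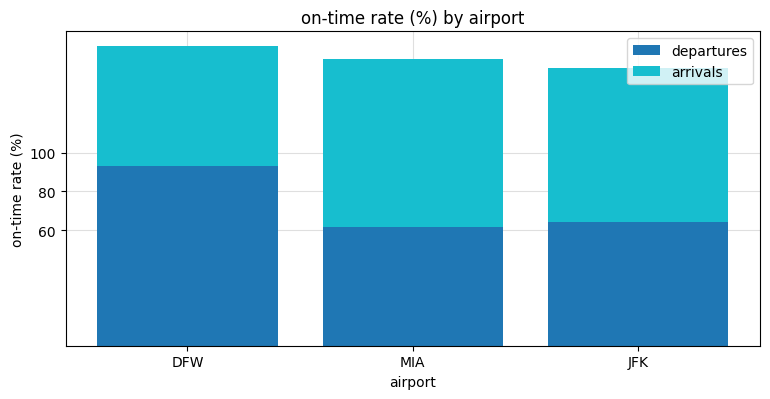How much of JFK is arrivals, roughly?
≈ 80

arrivals top ≈ 140, bottom ≈ 60; segment ≈ 80.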